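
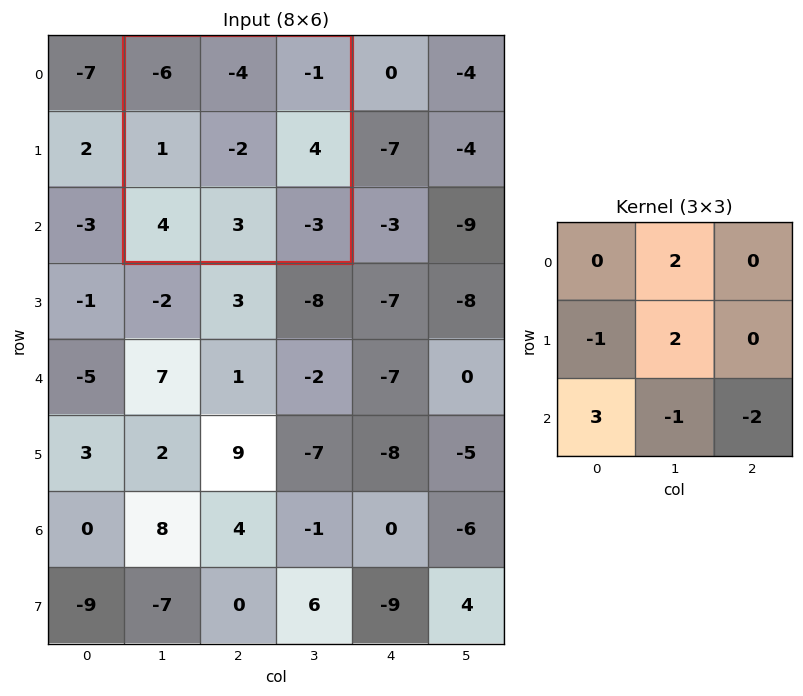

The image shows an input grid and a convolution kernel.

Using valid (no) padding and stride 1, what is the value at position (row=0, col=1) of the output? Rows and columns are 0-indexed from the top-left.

2

The receptive field on the input at this output position is [-6 -4 -1 / 1 -2 4 / 4 3 -3]. Elementwise product with the kernel and sum: -4·2 + 1·-1 + -2·2 + 4·3 + 3·-1 + -3·-2.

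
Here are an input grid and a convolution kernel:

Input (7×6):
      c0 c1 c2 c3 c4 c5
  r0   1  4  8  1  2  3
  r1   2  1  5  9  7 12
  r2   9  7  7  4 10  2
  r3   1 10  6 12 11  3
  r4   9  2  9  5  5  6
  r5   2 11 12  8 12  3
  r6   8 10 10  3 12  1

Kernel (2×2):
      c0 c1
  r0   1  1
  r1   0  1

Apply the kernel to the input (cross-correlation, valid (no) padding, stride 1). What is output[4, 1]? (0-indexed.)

The receptive field on the input at this output position is [2 9 / 11 12]. Elementwise product with the kernel and sum: 2·1 + 9·1 + 12·1.

23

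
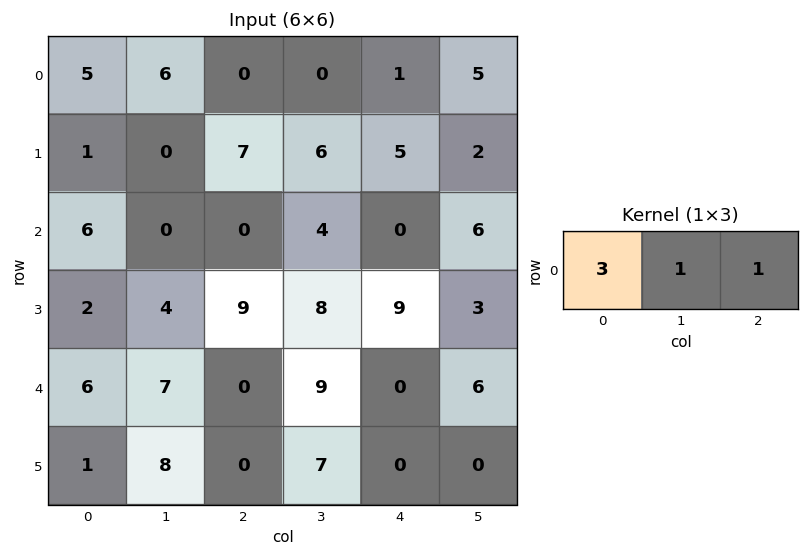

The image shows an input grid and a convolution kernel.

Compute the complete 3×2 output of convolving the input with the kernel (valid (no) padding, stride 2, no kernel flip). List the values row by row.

21 1
18 4
25 9

Output[0,0]: The receptive field on the input at this output position is [5 6 0]. Elementwise product with the kernel and sum: 5·3 + 6·1 + 0·1.
Output[0,1]: The receptive field on the input at this output position is [0 0 1]. Elementwise product with the kernel and sum: 0·3 + 0·1 + 1·1.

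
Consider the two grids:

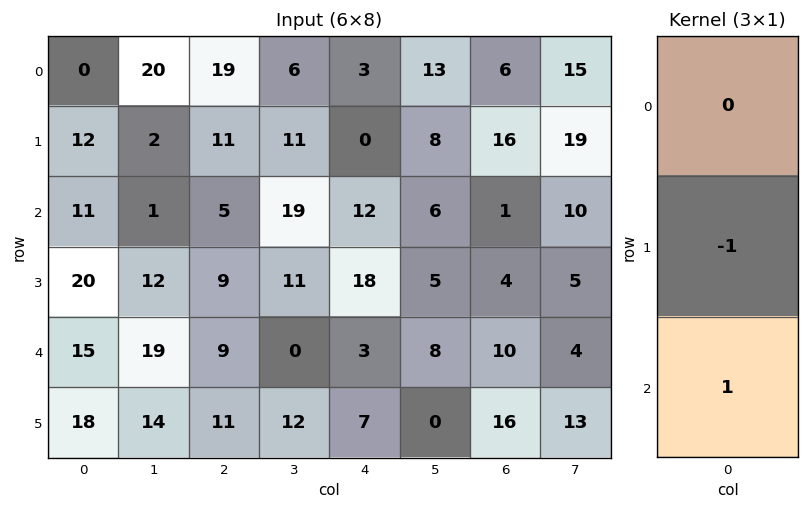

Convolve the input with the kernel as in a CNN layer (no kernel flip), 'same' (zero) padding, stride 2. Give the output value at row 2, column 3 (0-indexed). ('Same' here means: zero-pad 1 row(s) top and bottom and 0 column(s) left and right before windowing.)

6

The receptive field on the zero-padded input at this output position is [4 / 10 / 16]. Elementwise product with the kernel and sum: 10·-1 + 16·1.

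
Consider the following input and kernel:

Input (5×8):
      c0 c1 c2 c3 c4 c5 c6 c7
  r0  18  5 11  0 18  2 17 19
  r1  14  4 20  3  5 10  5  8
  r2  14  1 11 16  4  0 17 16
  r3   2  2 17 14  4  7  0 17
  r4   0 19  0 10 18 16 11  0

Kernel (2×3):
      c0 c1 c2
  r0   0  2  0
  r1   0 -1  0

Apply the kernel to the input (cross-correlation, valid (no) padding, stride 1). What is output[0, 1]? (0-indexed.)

The receptive field on the input at this output position is [5 11 0 / 4 20 3]. Elementwise product with the kernel and sum: 11·2 + 20·-1.

2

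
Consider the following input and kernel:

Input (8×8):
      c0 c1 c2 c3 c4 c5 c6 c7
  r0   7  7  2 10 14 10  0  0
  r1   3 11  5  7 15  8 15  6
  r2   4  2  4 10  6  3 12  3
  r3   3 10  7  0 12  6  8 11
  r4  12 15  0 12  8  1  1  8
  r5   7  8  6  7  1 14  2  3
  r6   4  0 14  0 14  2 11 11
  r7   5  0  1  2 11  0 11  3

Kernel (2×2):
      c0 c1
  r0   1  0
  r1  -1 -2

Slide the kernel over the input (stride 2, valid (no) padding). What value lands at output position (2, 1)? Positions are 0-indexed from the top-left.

The receptive field on the input at this output position is [0 12 / 6 7]. Elementwise product with the kernel and sum: 0·1 + 6·-1 + 7·-2.

-20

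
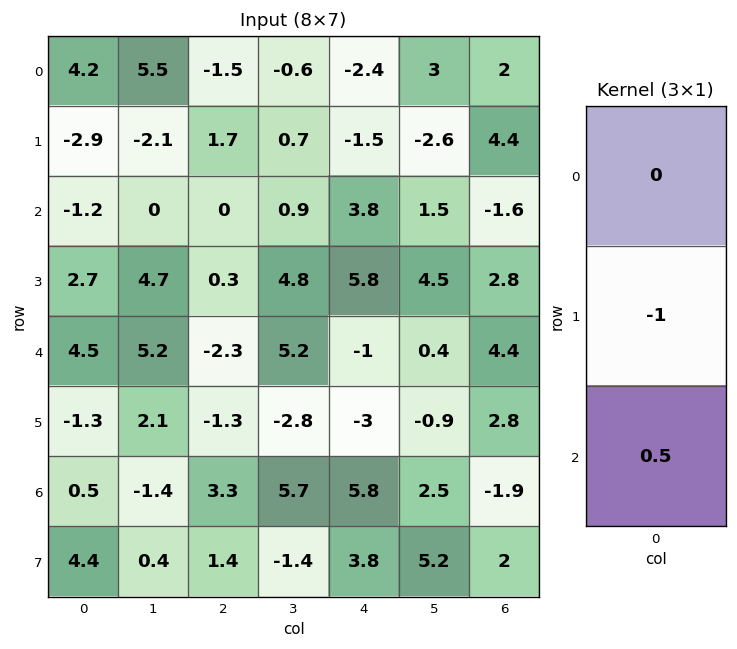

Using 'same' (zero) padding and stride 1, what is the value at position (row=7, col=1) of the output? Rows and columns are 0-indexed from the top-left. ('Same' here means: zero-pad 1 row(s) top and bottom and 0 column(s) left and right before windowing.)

-0.4

The receptive field on the zero-padded input at this output position is [-1.4 / 0.4 / 0]. Elementwise product with the kernel and sum: 0.4·-1 + 0·0.5.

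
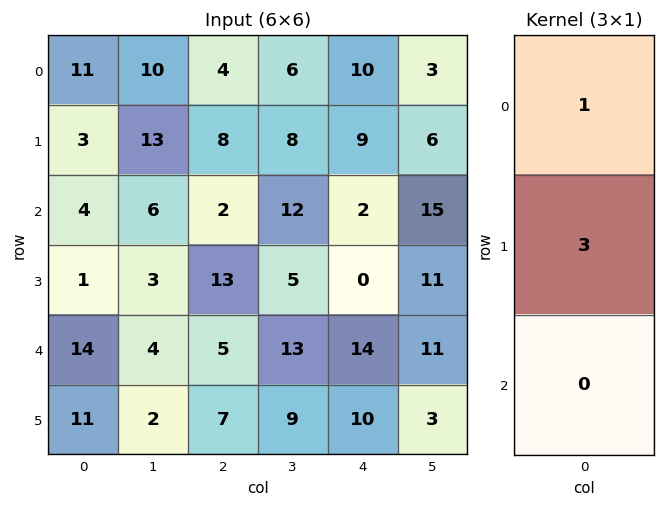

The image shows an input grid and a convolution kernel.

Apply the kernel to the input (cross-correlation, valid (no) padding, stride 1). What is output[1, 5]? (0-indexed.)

51

The receptive field on the input at this output position is [6 / 15 / 11]. Elementwise product with the kernel and sum: 6·1 + 15·3.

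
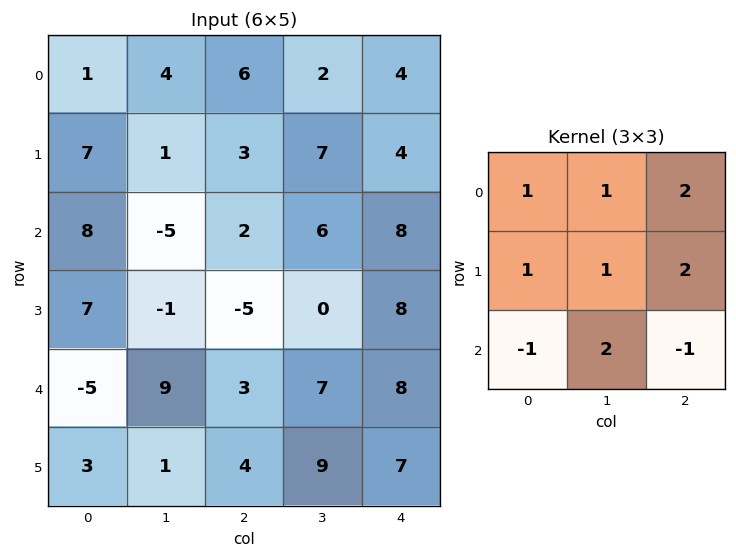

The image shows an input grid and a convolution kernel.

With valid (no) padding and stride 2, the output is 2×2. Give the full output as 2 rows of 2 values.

11 36
23 38

Output[0,0]: The receptive field on the input at this output position is [1 4 6 / 7 1 3 / 8 -5 2]. Elementwise product with the kernel and sum: 1·1 + 4·1 + 6·2 + 7·1 + 1·1 + 3·2 + 8·-1 + -5·2 + 2·-1.
Output[0,1]: The receptive field on the input at this output position is [6 2 4 / 3 7 4 / 2 6 8]. Elementwise product with the kernel and sum: 6·1 + 2·1 + 4·2 + 3·1 + 7·1 + 4·2 + 2·-1 + 6·2 + 8·-1.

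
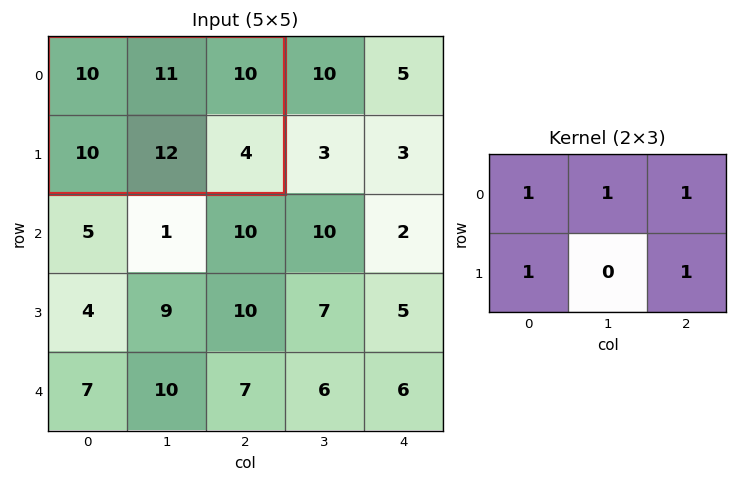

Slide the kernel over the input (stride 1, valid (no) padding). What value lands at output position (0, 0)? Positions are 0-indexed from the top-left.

45

The receptive field on the input at this output position is [10 11 10 / 10 12 4]. Elementwise product with the kernel and sum: 10·1 + 11·1 + 10·1 + 10·1 + 4·1.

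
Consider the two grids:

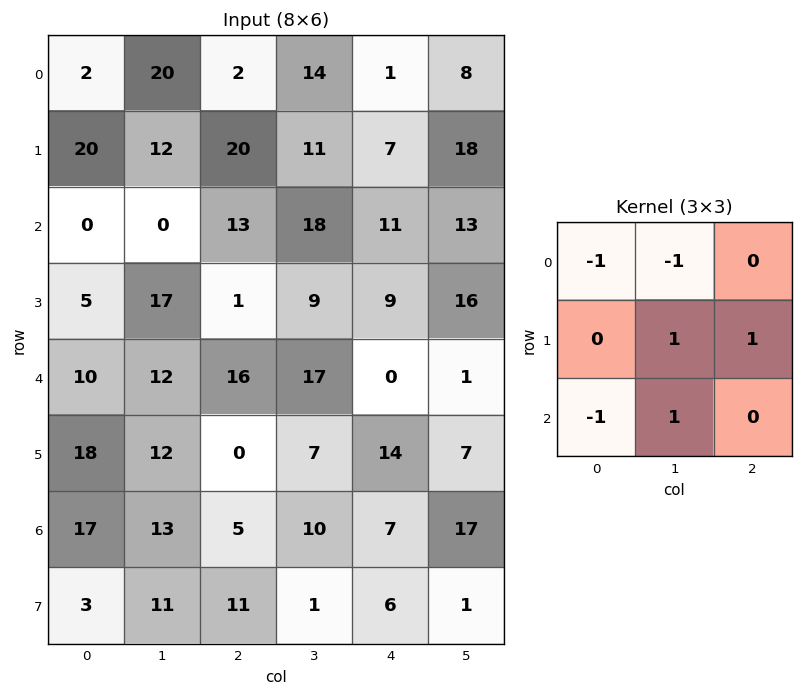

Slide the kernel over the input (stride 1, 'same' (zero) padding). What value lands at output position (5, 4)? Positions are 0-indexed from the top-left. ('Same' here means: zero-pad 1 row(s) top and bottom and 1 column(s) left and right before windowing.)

1

The receptive field on the zero-padded input at this output position is [17 0 1 / 7 14 7 / 10 7 17]. Elementwise product with the kernel and sum: 17·-1 + 0·-1 + 14·1 + 7·1 + 10·-1 + 7·1.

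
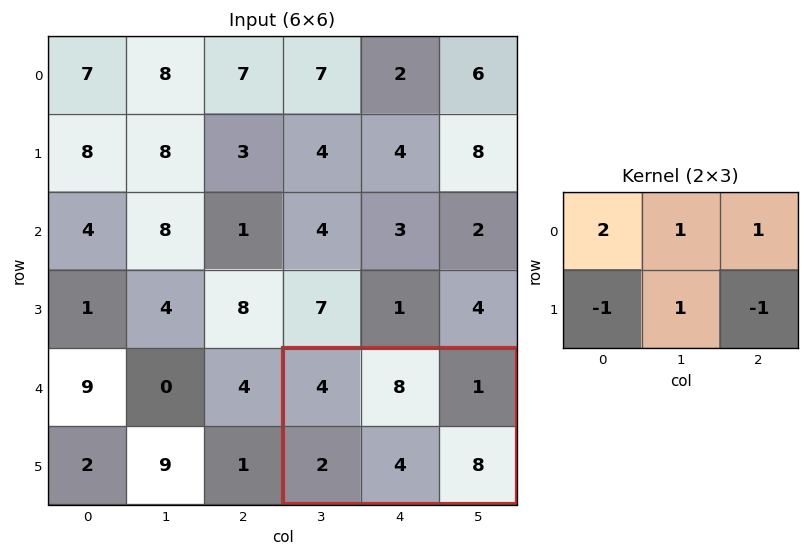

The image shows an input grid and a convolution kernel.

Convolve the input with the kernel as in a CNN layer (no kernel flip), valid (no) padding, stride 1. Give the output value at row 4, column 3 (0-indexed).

11

The receptive field on the input at this output position is [4 8 1 / 2 4 8]. Elementwise product with the kernel and sum: 4·2 + 8·1 + 1·1 + 2·-1 + 4·1 + 8·-1.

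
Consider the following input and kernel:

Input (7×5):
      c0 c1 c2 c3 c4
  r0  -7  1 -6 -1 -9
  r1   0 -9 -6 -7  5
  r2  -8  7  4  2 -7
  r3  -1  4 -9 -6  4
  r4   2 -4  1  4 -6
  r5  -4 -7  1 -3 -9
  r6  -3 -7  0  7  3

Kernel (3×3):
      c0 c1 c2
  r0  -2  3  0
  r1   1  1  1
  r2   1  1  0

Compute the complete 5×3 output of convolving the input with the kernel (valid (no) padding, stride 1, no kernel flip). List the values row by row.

Output[0,0]: The receptive field on the input at this output position is [-7 1 -6 / 0 -9 -6 / -8 7 4]. Elementwise product with the kernel and sum: -7·-2 + 1·3 + 0·1 + -9·1 + -6·1 + -8·1 + 7·1.
Output[0,1]: The receptive field on the input at this output position is [1 -6 -1 / -9 -6 -7 / 7 4 2]. Elementwise product with the kernel and sum: 1·-2 + -6·3 + -9·1 + -6·1 + -7·1 + 7·1 + 4·1.

1 -31 7
-21 8 -25
29 -16 -8
2 -40 -3
-36 -5 6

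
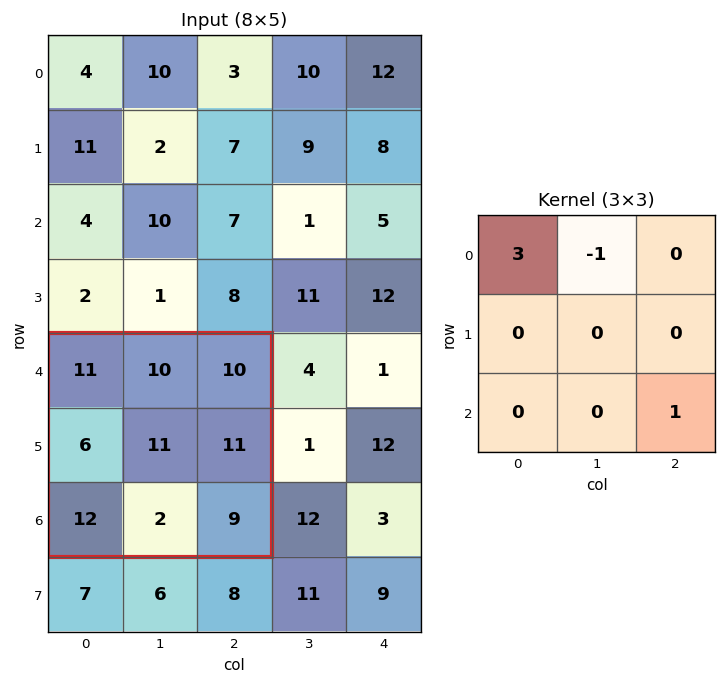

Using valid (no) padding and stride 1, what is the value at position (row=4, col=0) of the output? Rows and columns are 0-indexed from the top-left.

The receptive field on the input at this output position is [11 10 10 / 6 11 11 / 12 2 9]. Elementwise product with the kernel and sum: 11·3 + 10·-1 + 9·1.

32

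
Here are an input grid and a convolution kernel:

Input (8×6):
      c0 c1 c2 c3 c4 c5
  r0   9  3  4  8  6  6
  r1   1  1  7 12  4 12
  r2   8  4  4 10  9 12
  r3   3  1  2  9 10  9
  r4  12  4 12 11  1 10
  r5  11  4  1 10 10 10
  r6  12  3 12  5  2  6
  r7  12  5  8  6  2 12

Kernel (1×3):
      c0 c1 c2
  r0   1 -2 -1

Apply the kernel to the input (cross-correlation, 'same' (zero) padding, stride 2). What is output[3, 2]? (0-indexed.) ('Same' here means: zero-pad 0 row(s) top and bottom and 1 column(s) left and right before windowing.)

-5

The receptive field on the zero-padded input at this output position is [5 2 6]. Elementwise product with the kernel and sum: 5·1 + 2·-2 + 6·-1.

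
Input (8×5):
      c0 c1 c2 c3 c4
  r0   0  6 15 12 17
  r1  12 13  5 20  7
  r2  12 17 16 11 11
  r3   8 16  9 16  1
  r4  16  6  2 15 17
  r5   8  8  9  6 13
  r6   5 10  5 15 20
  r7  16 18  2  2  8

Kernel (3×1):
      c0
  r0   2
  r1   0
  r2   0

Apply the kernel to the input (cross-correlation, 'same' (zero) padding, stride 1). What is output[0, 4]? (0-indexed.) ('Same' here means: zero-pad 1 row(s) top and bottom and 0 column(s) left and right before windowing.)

The receptive field on the zero-padded input at this output position is [0 / 17 / 7]. Elementwise product with the kernel and sum: 0·2.

0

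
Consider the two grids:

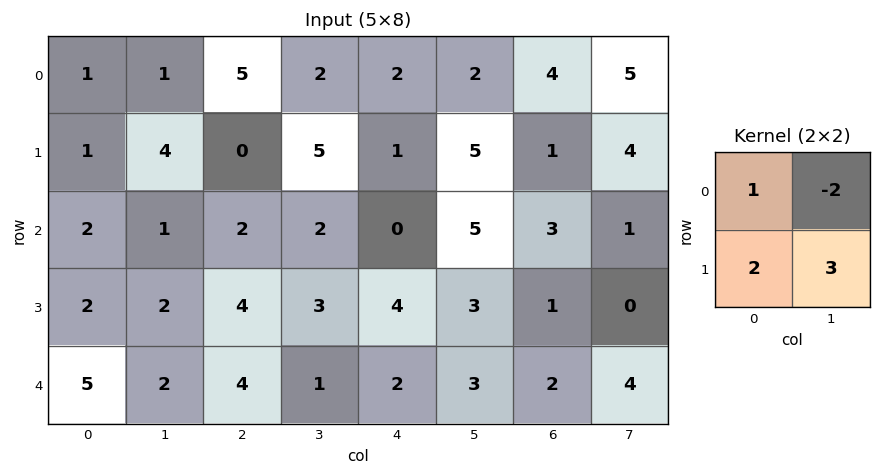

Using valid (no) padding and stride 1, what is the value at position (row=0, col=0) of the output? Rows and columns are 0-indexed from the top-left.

13

The receptive field on the input at this output position is [1 1 / 1 4]. Elementwise product with the kernel and sum: 1·1 + 1·-2 + 1·2 + 4·3.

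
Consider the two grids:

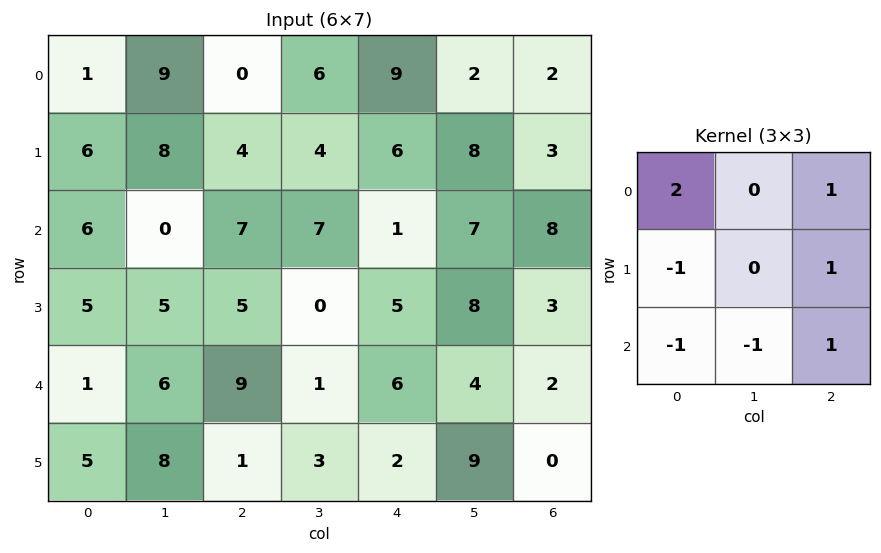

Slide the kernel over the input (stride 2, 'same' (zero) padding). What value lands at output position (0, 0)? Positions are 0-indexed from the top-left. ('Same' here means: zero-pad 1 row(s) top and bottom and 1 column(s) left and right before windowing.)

The receptive field on the zero-padded input at this output position is [0 0 0 / 0 1 9 / 0 6 8]. Elementwise product with the kernel and sum: 0·2 + 0·1 + 0·-1 + 9·1 + 0·-1 + 6·-1 + 8·1.

11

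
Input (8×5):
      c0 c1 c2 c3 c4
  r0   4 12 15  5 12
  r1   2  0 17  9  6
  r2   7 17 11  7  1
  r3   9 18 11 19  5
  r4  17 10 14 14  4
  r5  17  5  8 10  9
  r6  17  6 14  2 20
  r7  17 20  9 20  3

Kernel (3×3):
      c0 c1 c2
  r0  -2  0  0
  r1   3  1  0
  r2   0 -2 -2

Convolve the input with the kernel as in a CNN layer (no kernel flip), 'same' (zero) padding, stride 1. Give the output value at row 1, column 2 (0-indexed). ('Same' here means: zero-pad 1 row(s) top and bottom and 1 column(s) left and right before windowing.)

-43

The receptive field on the zero-padded input at this output position is [12 15 5 / 0 17 9 / 17 11 7]. Elementwise product with the kernel and sum: 12·-2 + 0·3 + 17·1 + 11·-2 + 7·-2.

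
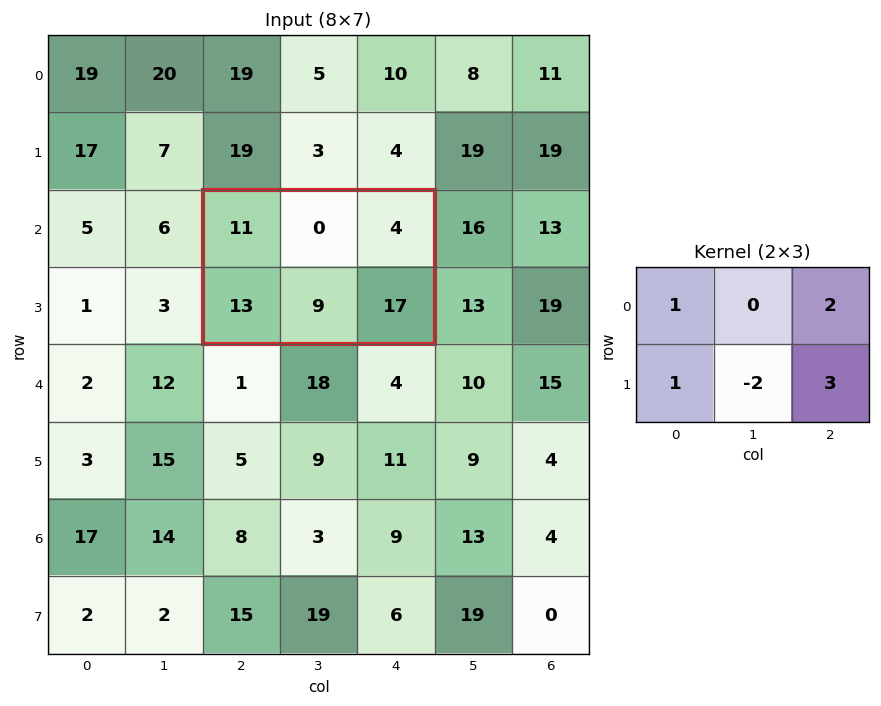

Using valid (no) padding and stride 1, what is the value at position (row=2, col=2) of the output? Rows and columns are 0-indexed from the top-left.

The receptive field on the input at this output position is [11 0 4 / 13 9 17]. Elementwise product with the kernel and sum: 11·1 + 4·2 + 13·1 + 9·-2 + 17·3.

65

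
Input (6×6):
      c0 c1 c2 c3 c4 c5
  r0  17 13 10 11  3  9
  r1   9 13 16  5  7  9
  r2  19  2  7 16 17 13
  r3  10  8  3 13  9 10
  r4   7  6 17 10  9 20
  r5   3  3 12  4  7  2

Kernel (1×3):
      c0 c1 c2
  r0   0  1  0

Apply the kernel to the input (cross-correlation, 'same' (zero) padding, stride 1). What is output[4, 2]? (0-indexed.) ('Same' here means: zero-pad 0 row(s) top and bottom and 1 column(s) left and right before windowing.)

17

The receptive field on the zero-padded input at this output position is [6 17 10]. Elementwise product with the kernel and sum: 17·1.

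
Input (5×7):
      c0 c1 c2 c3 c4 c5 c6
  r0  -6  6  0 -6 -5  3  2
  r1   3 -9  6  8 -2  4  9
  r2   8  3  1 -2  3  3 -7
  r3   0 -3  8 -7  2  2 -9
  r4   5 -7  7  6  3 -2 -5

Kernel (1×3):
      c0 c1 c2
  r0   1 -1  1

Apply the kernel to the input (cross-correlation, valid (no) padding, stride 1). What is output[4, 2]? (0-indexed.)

The receptive field on the input at this output position is [7 6 3]. Elementwise product with the kernel and sum: 7·1 + 6·-1 + 3·1.

4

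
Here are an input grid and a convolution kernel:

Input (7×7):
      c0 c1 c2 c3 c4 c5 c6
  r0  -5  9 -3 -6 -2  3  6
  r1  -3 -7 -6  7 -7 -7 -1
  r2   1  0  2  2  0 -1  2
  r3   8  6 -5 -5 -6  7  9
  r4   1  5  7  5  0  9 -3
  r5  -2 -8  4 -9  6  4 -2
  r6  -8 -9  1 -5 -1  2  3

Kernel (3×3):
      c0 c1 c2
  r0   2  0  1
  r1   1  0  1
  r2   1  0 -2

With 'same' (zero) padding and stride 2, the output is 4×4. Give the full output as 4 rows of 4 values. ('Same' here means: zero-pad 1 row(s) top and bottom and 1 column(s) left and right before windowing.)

23 -18 18 -4
-19 11 -11 -8
27 27 -6 27
-17 -39 -17 10

Output[0,0]: The receptive field on the zero-padded input at this output position is [0 0 0 / 0 -5 9 / 0 -3 -7]. Elementwise product with the kernel and sum: 0·2 + 0·1 + 0·1 + 9·1 + 0·1 + -7·-2.
Output[0,1]: The receptive field on the zero-padded input at this output position is [0 0 0 / 9 -3 -6 / -7 -6 7]. Elementwise product with the kernel and sum: 0·2 + 0·1 + 9·1 + -6·1 + -7·1 + 7·-2.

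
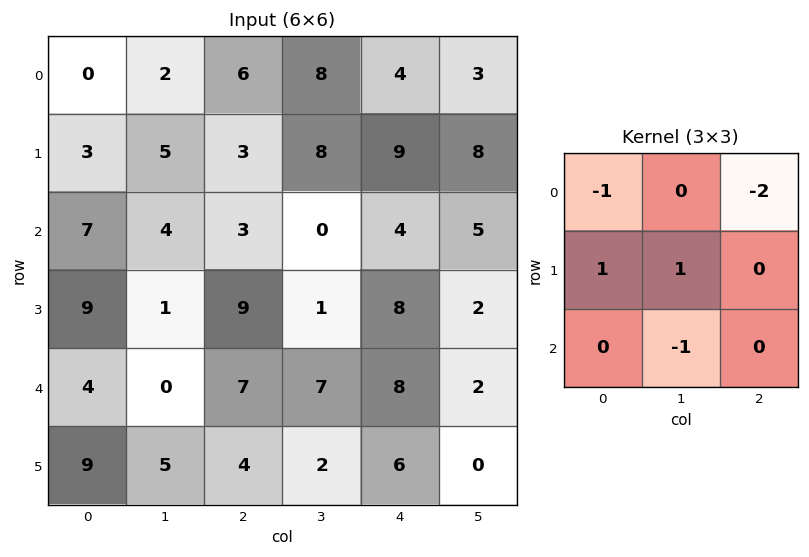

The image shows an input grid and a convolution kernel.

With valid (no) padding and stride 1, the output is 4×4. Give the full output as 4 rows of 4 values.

-8 -13 -3 -1
1 -23 -19 -28
-3 -1 -8 -9
-28 0 -13 4

Output[0,0]: The receptive field on the input at this output position is [0 2 6 / 3 5 3 / 7 4 3]. Elementwise product with the kernel and sum: 0·-1 + 6·-2 + 3·1 + 5·1 + 4·-1.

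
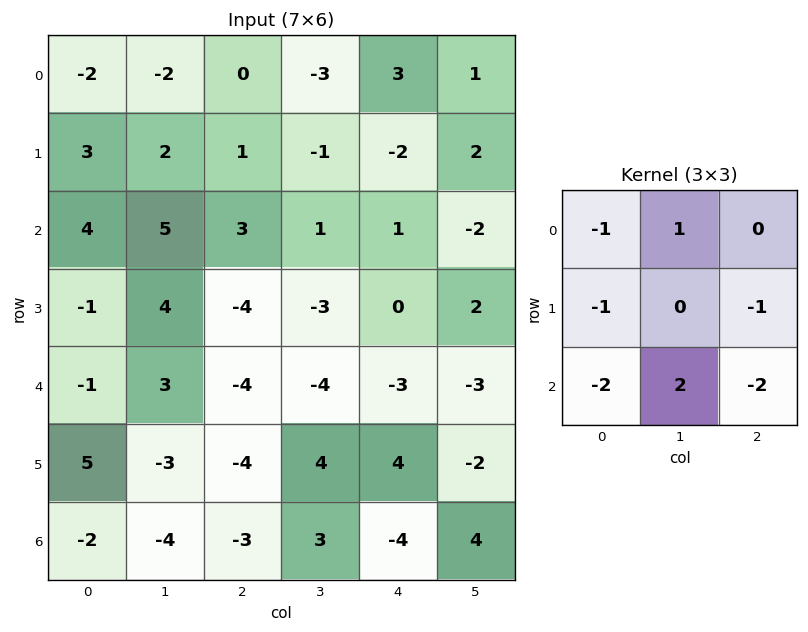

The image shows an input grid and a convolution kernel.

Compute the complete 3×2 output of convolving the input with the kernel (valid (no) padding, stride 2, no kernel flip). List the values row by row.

Output[0,0]: The receptive field on the input at this output position is [-2 -2 0 / 3 2 1 / 4 5 3]. Elementwise product with the kernel and sum: -2·-1 + -2·1 + 3·-1 + 1·-1 + 4·-2 + 5·2 + 3·-2.
Output[0,1]: The receptive field on the input at this output position is [0 -3 3 / 1 -1 -2 / 3 1 1]. Elementwise product with the kernel and sum: 0·-1 + -3·1 + 1·-1 + -2·-1 + 3·-2 + 1·2 + 1·-2.

-8 -8
22 8
5 20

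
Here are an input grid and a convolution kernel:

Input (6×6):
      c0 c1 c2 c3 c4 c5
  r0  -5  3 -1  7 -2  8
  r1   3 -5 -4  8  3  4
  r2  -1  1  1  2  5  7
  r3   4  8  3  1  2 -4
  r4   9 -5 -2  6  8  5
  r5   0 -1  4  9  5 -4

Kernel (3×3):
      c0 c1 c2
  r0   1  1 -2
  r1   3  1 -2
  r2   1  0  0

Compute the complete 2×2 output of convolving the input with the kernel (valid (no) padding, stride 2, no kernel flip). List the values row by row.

11 1
21 -3

Output[0,0]: The receptive field on the input at this output position is [-5 3 -1 / 3 -5 -4 / -1 1 1]. Elementwise product with the kernel and sum: -5·1 + 3·1 + -1·-2 + 3·3 + -5·1 + -4·-2 + -1·1.
Output[0,1]: The receptive field on the input at this output position is [-1 7 -2 / -4 8 3 / 1 2 5]. Elementwise product with the kernel and sum: -1·1 + 7·1 + -2·-2 + -4·3 + 8·1 + 3·-2 + 1·1.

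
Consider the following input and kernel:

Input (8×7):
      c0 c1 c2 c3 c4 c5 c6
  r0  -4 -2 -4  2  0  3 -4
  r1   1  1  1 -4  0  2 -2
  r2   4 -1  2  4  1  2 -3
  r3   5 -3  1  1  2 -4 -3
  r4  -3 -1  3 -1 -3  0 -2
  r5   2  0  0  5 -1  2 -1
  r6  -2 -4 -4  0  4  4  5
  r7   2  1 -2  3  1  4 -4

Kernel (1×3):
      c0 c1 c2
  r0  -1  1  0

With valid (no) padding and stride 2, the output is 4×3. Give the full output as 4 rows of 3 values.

2 6 3
-5 2 1
2 -4 3
-2 4 0

Output[0,0]: The receptive field on the input at this output position is [-4 -2 -4]. Elementwise product with the kernel and sum: -4·-1 + -2·1.
Output[0,1]: The receptive field on the input at this output position is [-4 2 0]. Elementwise product with the kernel and sum: -4·-1 + 2·1.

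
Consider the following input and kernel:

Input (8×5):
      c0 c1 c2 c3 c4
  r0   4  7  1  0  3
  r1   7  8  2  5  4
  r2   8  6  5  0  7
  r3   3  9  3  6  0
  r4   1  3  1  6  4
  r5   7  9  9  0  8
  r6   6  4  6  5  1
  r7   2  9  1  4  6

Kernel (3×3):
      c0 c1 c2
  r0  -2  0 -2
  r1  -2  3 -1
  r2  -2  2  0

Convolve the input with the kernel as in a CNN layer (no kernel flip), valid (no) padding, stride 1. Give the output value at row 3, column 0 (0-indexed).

The receptive field on the input at this output position is [3 9 3 / 1 3 1 / 7 9 9]. Elementwise product with the kernel and sum: 3·-2 + 3·-2 + 1·-2 + 3·3 + 1·-1 + 7·-2 + 9·2.

-2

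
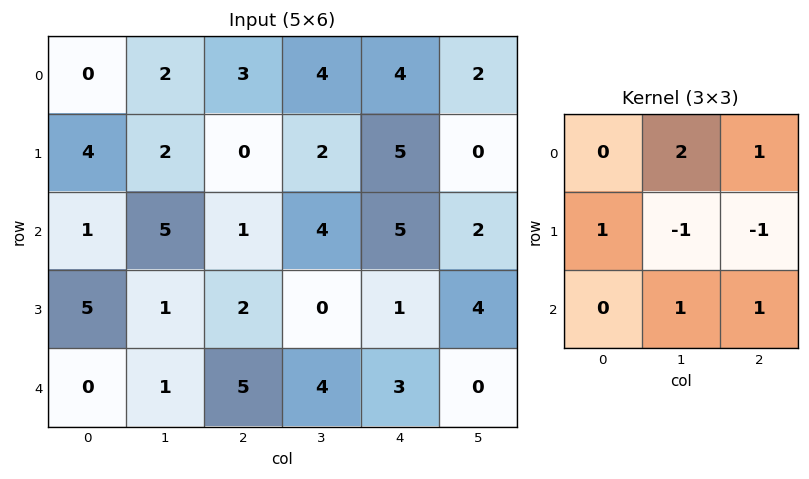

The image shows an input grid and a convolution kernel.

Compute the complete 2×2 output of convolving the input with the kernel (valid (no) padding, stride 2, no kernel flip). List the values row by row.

Output[0,0]: The receptive field on the input at this output position is [0 2 3 / 4 2 0 / 1 5 1]. Elementwise product with the kernel and sum: 2·2 + 3·1 + 4·1 + 2·-1 + 0·-1 + 5·1 + 1·1.

15 14
19 21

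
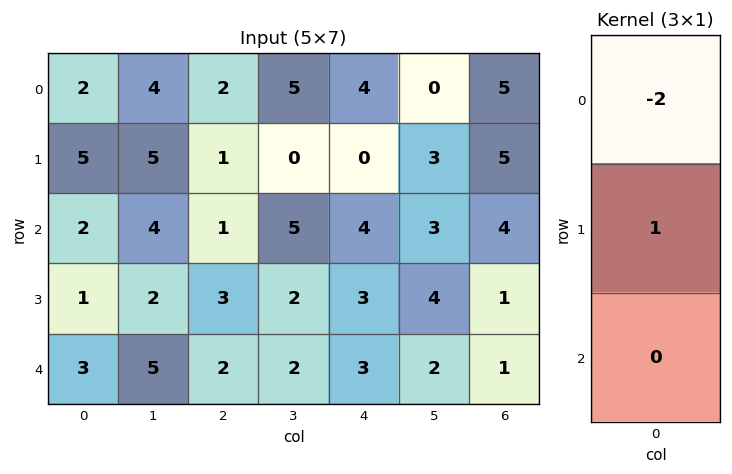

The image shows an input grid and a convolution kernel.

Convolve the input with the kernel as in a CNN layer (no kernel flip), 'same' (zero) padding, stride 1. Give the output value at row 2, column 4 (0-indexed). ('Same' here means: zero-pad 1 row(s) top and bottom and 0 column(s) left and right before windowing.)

4

The receptive field on the zero-padded input at this output position is [0 / 4 / 3]. Elementwise product with the kernel and sum: 0·-2 + 4·1.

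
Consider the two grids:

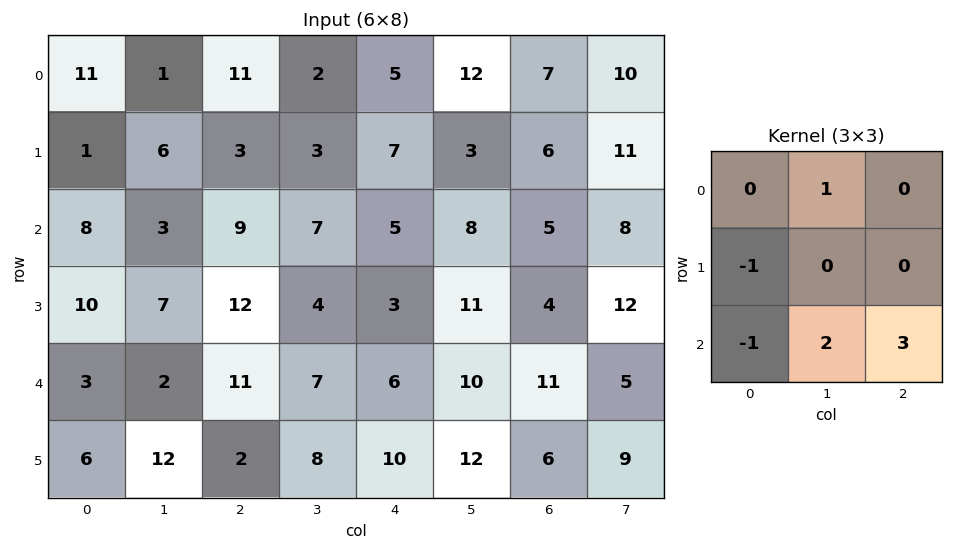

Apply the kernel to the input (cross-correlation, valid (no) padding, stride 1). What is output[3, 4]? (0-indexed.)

37

The receptive field on the input at this output position is [3 11 4 / 6 10 11 / 10 12 6]. Elementwise product with the kernel and sum: 11·1 + 6·-1 + 10·-1 + 12·2 + 6·3.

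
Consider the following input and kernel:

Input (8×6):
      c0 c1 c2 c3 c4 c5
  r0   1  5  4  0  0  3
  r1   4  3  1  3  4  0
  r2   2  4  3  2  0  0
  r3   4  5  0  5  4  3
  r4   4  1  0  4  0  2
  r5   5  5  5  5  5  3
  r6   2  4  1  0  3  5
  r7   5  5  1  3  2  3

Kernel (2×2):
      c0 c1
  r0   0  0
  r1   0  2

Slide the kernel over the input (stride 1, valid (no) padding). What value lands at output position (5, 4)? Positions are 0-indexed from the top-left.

10

The receptive field on the input at this output position is [5 3 / 3 5]. Elementwise product with the kernel and sum: 5·2.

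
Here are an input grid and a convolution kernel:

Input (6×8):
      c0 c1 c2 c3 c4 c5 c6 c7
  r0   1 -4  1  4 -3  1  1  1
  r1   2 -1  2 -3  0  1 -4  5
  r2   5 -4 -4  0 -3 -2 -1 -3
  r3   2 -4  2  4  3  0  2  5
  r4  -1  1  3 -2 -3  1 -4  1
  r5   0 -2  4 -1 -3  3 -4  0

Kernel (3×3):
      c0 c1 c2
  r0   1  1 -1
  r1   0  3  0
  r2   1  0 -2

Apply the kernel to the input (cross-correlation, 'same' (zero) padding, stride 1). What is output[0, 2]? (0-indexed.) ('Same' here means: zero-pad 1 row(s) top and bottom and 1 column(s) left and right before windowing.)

The receptive field on the zero-padded input at this output position is [0 0 0 / -4 1 4 / -1 2 -3]. Elementwise product with the kernel and sum: 0·1 + 0·1 + 0·-1 + 1·3 + -1·1 + -3·-2.

8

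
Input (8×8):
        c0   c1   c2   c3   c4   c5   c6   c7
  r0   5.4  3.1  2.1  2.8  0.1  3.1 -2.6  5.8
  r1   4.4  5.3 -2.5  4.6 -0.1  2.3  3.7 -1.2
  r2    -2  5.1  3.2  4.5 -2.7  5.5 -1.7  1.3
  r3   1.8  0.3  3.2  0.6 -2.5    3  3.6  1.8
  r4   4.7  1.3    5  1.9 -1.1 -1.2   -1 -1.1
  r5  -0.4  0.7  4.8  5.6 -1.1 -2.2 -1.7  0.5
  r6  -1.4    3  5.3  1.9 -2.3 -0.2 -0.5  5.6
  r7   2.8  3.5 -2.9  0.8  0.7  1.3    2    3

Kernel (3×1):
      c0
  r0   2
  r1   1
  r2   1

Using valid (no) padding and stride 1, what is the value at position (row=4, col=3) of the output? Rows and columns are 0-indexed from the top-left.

The receptive field on the input at this output position is [1.9 / 5.6 / 1.9]. Elementwise product with the kernel and sum: 1.9·2 + 5.6·1 + 1.9·1.

11.3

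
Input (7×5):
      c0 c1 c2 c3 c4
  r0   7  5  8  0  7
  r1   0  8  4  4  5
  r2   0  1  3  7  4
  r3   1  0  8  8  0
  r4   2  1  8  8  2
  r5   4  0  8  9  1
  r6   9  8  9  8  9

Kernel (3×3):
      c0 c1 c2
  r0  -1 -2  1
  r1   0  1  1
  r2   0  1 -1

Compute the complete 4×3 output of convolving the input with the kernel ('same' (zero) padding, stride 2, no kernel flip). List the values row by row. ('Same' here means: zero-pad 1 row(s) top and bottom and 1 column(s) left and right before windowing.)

4 8 12
10 -2 -10
5 7 -5
9 10 -2

Output[0,0]: The receptive field on the zero-padded input at this output position is [0 0 0 / 0 7 5 / 0 0 8]. Elementwise product with the kernel and sum: 0·-1 + 0·-2 + 0·1 + 7·1 + 5·1 + 0·1 + 8·-1.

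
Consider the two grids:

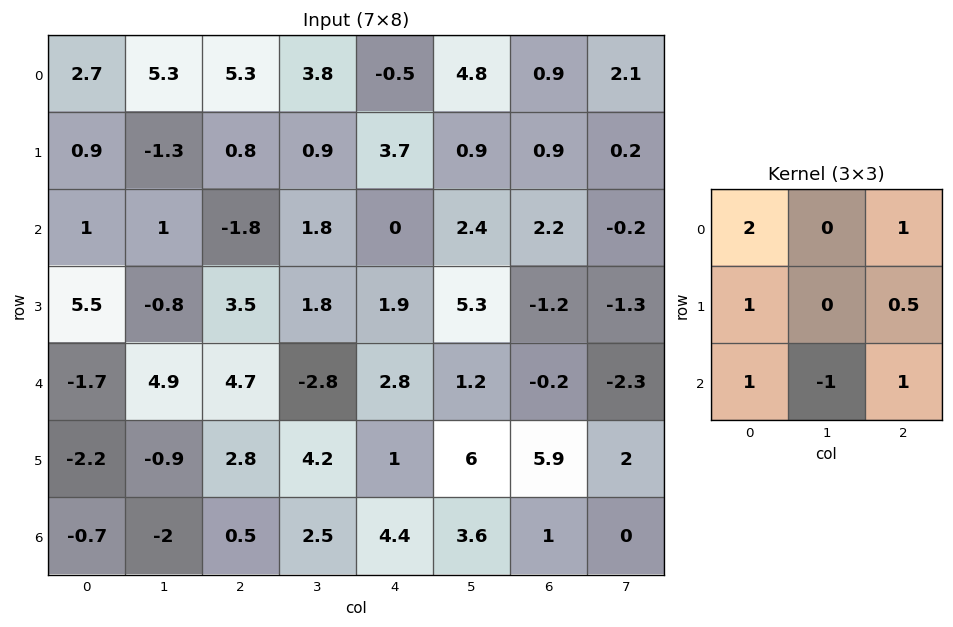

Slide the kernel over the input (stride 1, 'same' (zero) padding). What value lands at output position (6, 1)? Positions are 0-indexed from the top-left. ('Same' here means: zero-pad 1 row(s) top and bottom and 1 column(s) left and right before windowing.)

The receptive field on the zero-padded input at this output position is [-2.2 -0.9 2.8 / -0.7 -2 0.5 / 0 0 0]. Elementwise product with the kernel and sum: -2.2·2 + 2.8·1 + -0.7·1 + 0.5·0.5 + 0·1 + 0·-1 + 0·1.

-2.05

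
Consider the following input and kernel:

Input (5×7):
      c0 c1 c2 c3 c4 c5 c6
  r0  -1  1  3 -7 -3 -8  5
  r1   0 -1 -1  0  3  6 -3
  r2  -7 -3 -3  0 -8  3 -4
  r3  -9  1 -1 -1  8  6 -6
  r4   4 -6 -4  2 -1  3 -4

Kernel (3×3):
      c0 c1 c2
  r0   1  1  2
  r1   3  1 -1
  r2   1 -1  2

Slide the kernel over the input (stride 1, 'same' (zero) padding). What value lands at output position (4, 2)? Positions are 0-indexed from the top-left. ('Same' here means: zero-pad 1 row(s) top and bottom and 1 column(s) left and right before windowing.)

The receptive field on the zero-padded input at this output position is [1 -1 -1 / -6 -4 2 / 0 0 0]. Elementwise product with the kernel and sum: 1·1 + -1·1 + -1·2 + -6·3 + -4·1 + 2·-1 + 0·1 + 0·-1 + 0·2.

-26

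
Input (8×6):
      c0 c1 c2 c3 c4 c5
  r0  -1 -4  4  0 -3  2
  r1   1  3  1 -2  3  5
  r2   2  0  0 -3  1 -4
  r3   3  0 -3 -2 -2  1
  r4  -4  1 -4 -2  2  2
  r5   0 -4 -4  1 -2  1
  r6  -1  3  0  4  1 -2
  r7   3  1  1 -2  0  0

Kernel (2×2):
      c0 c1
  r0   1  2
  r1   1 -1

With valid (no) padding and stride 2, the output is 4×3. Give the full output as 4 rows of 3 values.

Output[0,0]: The receptive field on the input at this output position is [-1 -4 / 1 3]. Elementwise product with the kernel and sum: -1·1 + -4·2 + 1·1 + 3·-1.
Output[0,1]: The receptive field on the input at this output position is [4 0 / 1 -2]. Elementwise product with the kernel and sum: 4·1 + 0·2 + 1·1 + -2·-1.

-11 7 -1
5 -7 -10
2 -13 3
7 11 -3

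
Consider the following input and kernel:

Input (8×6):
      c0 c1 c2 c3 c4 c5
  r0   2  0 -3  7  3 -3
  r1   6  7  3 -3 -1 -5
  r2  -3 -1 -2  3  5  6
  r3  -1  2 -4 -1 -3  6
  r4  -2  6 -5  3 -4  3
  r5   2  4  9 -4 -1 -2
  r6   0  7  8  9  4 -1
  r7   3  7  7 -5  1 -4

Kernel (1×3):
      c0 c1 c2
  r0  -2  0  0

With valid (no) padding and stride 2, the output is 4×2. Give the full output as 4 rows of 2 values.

-4 6
6 4
4 10
0 -16

Output[0,0]: The receptive field on the input at this output position is [2 0 -3]. Elementwise product with the kernel and sum: 2·-2.
Output[0,1]: The receptive field on the input at this output position is [-3 7 3]. Elementwise product with the kernel and sum: -3·-2.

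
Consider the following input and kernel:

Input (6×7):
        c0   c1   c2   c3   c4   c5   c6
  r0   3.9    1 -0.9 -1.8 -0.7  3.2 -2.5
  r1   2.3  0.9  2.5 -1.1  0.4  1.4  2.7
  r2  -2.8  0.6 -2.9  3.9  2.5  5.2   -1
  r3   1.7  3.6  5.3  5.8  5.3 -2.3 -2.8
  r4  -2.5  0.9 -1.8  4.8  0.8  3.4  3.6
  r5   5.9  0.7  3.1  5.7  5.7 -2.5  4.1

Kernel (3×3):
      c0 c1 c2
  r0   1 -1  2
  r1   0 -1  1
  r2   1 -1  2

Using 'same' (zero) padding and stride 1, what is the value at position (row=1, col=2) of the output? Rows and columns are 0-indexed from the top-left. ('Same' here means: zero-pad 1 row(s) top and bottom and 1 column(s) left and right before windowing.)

The receptive field on the zero-padded input at this output position is [1 -0.9 -1.8 / 0.9 2.5 -1.1 / 0.6 -2.9 3.9]. Elementwise product with the kernel and sum: 1·1 + -0.9·-1 + -1.8·2 + 2.5·-1 + -1.1·1 + 0.6·1 + -2.9·-1 + 3.9·2.

6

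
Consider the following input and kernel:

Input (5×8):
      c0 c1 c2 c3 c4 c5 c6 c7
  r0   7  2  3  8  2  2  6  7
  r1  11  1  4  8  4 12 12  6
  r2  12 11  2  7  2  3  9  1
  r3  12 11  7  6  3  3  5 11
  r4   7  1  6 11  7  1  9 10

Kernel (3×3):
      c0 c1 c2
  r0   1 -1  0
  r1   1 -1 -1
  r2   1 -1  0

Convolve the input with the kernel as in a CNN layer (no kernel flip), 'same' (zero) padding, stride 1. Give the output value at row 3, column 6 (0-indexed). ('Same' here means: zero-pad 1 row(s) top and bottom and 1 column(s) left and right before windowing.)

The receptive field on the zero-padded input at this output position is [3 9 1 / 3 5 11 / 1 9 10]. Elementwise product with the kernel and sum: 3·1 + 9·-1 + 3·1 + 5·-1 + 11·-1 + 1·1 + 9·-1.

-27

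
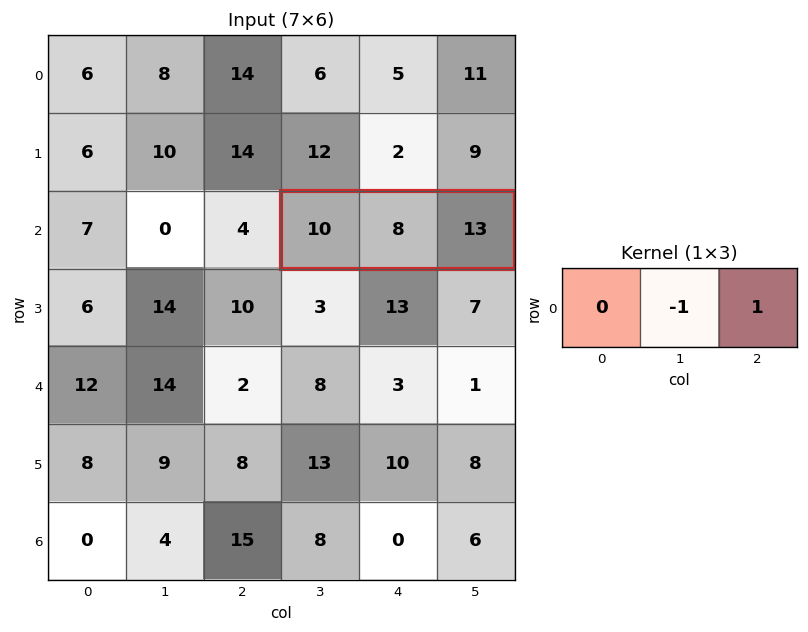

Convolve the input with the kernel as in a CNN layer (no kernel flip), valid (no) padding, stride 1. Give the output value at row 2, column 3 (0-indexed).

5

The receptive field on the input at this output position is [10 8 13]. Elementwise product with the kernel and sum: 8·-1 + 13·1.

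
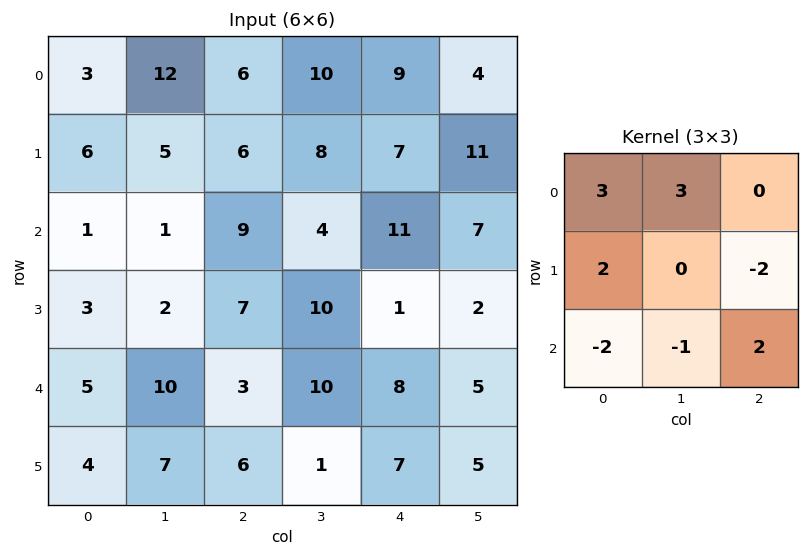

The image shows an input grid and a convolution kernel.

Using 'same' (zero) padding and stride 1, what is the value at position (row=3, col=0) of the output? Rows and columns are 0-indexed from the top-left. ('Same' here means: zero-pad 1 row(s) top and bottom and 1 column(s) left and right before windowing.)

14

The receptive field on the zero-padded input at this output position is [0 1 1 / 0 3 2 / 0 5 10]. Elementwise product with the kernel and sum: 0·3 + 1·3 + 0·2 + 2·-2 + 0·-2 + 5·-1 + 10·2.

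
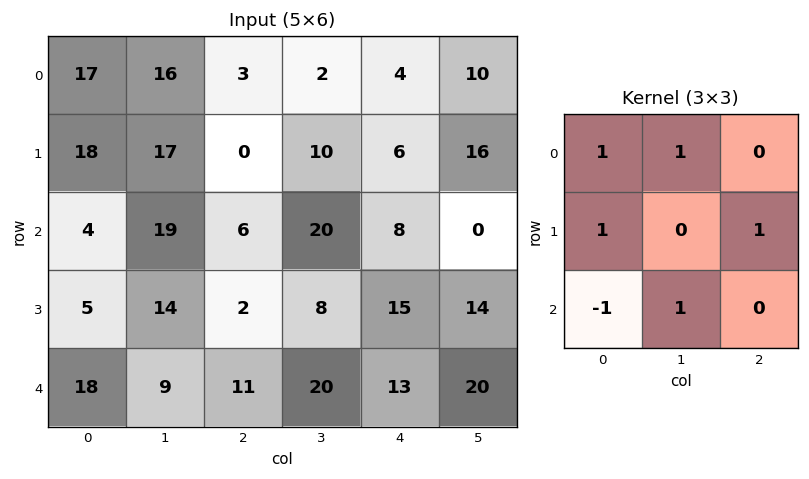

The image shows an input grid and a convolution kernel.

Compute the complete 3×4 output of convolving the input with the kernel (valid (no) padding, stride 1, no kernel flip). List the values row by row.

66 33 25 20
54 44 30 43
21 49 52 43

Output[0,0]: The receptive field on the input at this output position is [17 16 3 / 18 17 0 / 4 19 6]. Elementwise product with the kernel and sum: 17·1 + 16·1 + 18·1 + 0·1 + 4·-1 + 19·1.
Output[0,1]: The receptive field on the input at this output position is [16 3 2 / 17 0 10 / 19 6 20]. Elementwise product with the kernel and sum: 16·1 + 3·1 + 17·1 + 10·1 + 19·-1 + 6·1.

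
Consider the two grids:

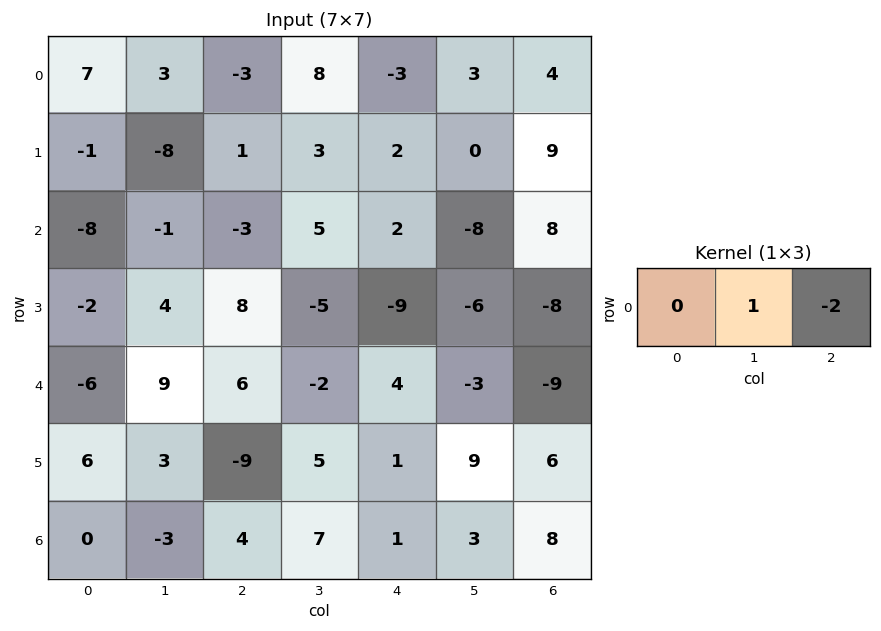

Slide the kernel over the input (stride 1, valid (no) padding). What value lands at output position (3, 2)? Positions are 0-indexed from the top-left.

The receptive field on the input at this output position is [8 -5 -9]. Elementwise product with the kernel and sum: -5·1 + -9·-2.

13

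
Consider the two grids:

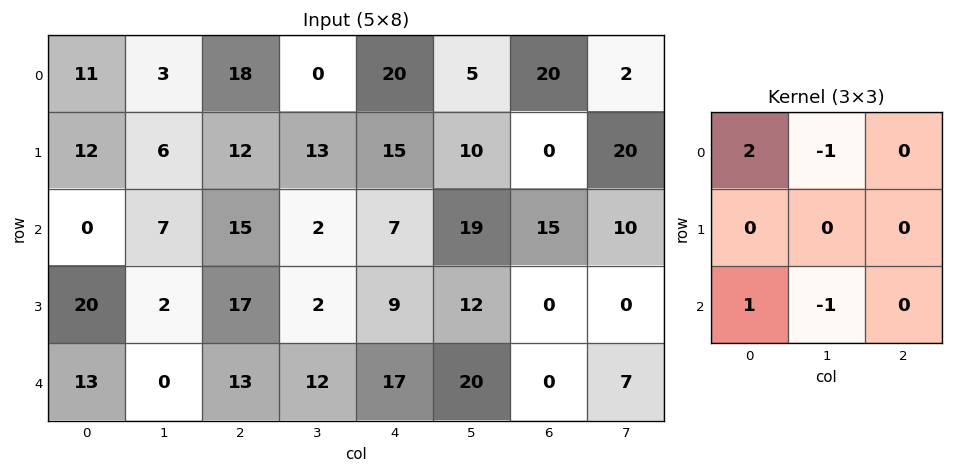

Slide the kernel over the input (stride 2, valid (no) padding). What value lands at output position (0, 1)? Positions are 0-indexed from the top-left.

49

The receptive field on the input at this output position is [18 0 20 / 12 13 15 / 15 2 7]. Elementwise product with the kernel and sum: 18·2 + 0·-1 + 15·1 + 2·-1.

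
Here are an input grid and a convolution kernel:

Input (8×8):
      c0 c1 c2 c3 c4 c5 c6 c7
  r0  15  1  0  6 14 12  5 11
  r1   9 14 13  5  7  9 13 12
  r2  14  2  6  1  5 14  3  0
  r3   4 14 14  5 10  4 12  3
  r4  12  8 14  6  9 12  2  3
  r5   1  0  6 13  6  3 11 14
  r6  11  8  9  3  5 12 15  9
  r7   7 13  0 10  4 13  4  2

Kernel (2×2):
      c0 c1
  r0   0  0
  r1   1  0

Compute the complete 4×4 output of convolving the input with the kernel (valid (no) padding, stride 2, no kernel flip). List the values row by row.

Output[0,0]: The receptive field on the input at this output position is [15 1 / 9 14]. Elementwise product with the kernel and sum: 9·1.
Output[0,1]: The receptive field on the input at this output position is [0 6 / 13 5]. Elementwise product with the kernel and sum: 13·1.

9 13 7 13
4 14 10 12
1 6 6 11
7 0 4 4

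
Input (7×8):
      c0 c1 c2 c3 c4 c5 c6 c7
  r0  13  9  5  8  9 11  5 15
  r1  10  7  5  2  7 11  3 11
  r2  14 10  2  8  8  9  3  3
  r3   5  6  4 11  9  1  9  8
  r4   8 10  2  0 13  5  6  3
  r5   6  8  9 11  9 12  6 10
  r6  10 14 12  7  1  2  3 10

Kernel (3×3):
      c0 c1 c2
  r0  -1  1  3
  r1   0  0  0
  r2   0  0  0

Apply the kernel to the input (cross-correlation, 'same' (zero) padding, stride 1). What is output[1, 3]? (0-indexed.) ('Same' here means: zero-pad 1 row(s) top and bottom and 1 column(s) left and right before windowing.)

30

The receptive field on the zero-padded input at this output position is [5 8 9 / 5 2 7 / 2 8 8]. Elementwise product with the kernel and sum: 5·-1 + 8·1 + 9·3.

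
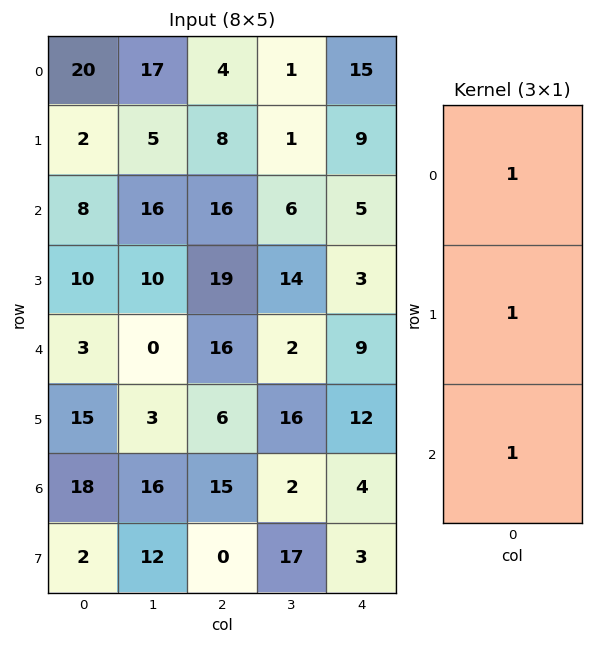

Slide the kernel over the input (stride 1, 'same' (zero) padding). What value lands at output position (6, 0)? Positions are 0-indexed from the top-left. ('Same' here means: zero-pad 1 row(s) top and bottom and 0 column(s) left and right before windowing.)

The receptive field on the zero-padded input at this output position is [15 / 18 / 2]. Elementwise product with the kernel and sum: 15·1 + 18·1 + 2·1.

35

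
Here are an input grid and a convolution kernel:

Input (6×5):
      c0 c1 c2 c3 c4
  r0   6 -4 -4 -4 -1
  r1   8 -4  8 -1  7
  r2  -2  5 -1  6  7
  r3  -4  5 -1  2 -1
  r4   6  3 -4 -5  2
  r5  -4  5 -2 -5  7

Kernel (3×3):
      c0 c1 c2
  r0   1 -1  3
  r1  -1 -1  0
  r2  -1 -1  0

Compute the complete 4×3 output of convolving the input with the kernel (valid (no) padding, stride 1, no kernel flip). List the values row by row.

-9 -20 -15
32 -23 24
-20 21 22
-22 10 10

Output[0,0]: The receptive field on the input at this output position is [6 -4 -4 / 8 -4 8 / -2 5 -1]. Elementwise product with the kernel and sum: 6·1 + -4·-1 + -4·3 + 8·-1 + -4·-1 + -2·-1 + 5·-1.
Output[0,1]: The receptive field on the input at this output position is [-4 -4 -4 / -4 8 -1 / 5 -1 6]. Elementwise product with the kernel and sum: -4·1 + -4·-1 + -4·3 + -4·-1 + 8·-1 + 5·-1 + -1·-1.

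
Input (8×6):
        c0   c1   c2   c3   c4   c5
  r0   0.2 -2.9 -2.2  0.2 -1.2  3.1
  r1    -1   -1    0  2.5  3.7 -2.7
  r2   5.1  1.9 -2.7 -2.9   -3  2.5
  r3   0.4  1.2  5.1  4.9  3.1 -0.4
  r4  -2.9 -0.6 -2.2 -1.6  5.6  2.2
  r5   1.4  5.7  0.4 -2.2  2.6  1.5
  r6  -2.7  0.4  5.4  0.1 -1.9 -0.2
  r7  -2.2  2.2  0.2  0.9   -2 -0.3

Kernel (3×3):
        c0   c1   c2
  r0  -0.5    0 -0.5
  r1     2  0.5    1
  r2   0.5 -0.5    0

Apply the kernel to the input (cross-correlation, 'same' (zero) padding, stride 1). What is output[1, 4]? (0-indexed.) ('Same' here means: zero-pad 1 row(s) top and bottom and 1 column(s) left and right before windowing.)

The receptive field on the zero-padded input at this output position is [0.2 -1.2 3.1 / 2.5 3.7 -2.7 / -2.9 -3 2.5]. Elementwise product with the kernel and sum: 0.2·-0.5 + 3.1·-0.5 + 2.5·2 + 3.7·0.5 + -2.7·1 + -2.9·0.5 + -3·-0.5.

2.55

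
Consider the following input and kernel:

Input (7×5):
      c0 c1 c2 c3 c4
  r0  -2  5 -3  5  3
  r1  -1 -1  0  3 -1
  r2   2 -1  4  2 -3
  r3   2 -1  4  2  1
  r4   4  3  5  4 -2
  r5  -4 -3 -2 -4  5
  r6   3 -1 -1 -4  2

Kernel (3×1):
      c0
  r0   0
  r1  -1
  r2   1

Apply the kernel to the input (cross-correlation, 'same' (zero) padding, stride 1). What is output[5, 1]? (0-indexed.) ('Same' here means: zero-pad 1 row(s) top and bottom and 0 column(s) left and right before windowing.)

The receptive field on the zero-padded input at this output position is [3 / -3 / -1]. Elementwise product with the kernel and sum: -3·-1 + -1·1.

2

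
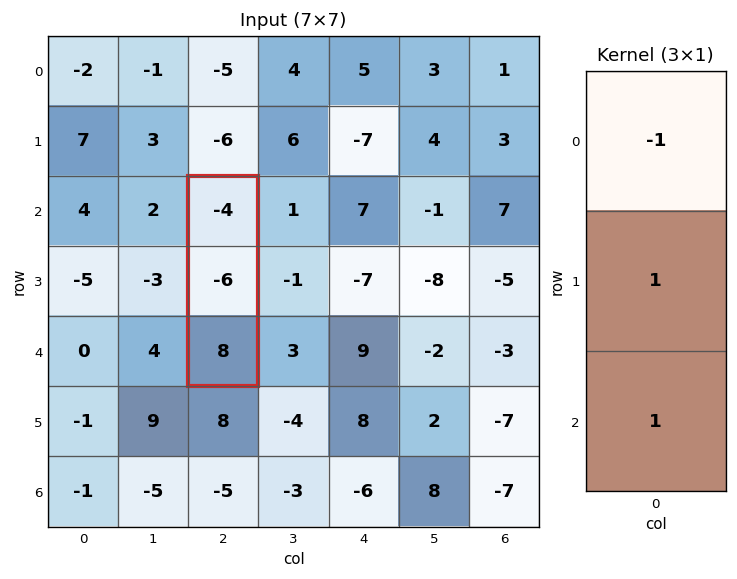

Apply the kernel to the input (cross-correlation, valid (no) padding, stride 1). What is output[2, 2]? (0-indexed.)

The receptive field on the input at this output position is [-4 / -6 / 8]. Elementwise product with the kernel and sum: -4·-1 + -6·1 + 8·1.

6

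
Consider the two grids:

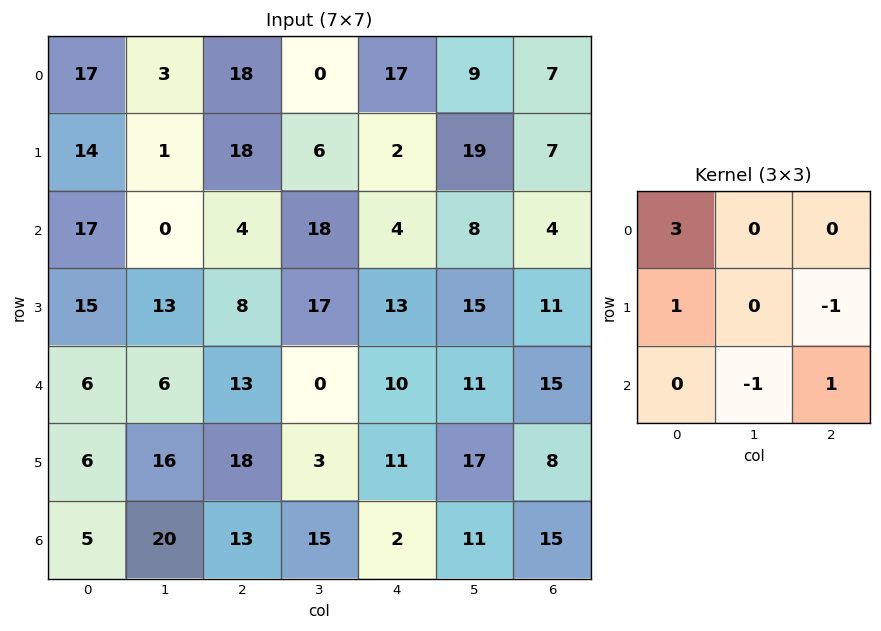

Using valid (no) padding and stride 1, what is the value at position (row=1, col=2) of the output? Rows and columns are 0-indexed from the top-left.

The receptive field on the input at this output position is [18 6 2 / 4 18 4 / 8 17 13]. Elementwise product with the kernel and sum: 18·3 + 4·1 + 4·-1 + 17·-1 + 13·1.

50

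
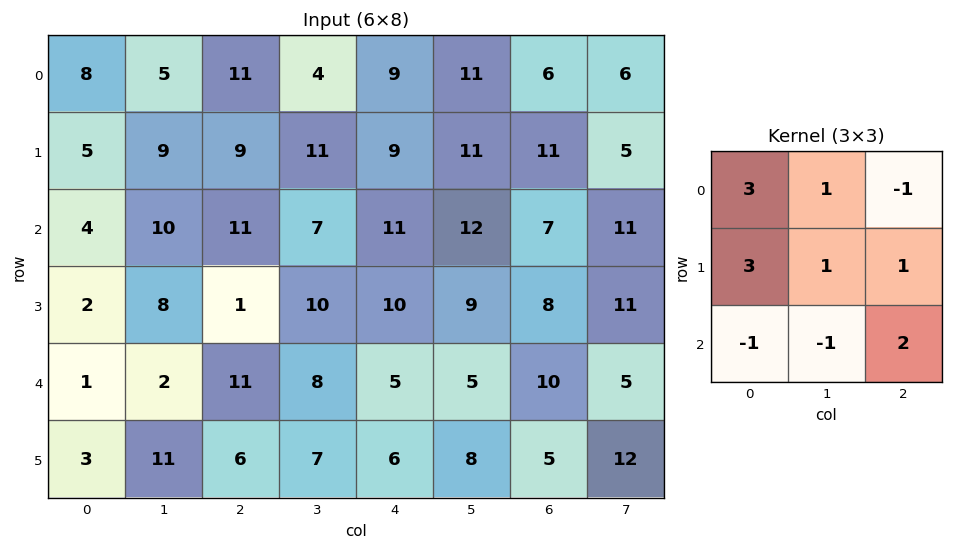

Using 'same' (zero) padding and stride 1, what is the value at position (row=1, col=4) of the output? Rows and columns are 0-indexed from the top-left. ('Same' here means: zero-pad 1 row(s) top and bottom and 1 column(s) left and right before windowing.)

The receptive field on the zero-padded input at this output position is [4 9 11 / 11 9 11 / 7 11 12]. Elementwise product with the kernel and sum: 4·3 + 9·1 + 11·-1 + 11·3 + 9·1 + 11·1 + 7·-1 + 11·-1 + 12·2.

69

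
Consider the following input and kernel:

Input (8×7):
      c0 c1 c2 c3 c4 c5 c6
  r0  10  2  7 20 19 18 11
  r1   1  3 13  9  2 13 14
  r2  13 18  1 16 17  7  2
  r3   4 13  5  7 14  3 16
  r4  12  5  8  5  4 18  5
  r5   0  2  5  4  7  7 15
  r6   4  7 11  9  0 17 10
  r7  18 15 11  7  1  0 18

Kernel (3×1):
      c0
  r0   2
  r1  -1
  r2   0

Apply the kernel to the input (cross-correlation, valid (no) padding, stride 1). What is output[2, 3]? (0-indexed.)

25

The receptive field on the input at this output position is [16 / 7 / 5]. Elementwise product with the kernel and sum: 16·2 + 7·-1.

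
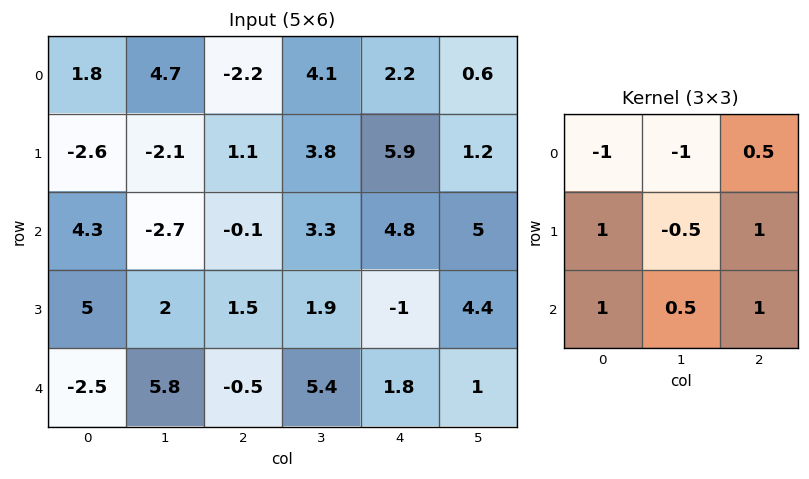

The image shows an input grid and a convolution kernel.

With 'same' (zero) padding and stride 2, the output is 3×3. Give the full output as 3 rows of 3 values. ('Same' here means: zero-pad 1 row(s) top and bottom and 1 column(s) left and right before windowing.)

0.4 12.15 11.55
1.2 8.2 2.6
3.05 8.9 6.8

Output[0,0]: The receptive field on the zero-padded input at this output position is [0 0 0 / 0 1.8 4.7 / 0 -2.6 -2.1]. Elementwise product with the kernel and sum: 0·-1 + 0·-1 + 0·0.5 + 0·1 + 1.8·-0.5 + 4.7·1 + 0·1 + -2.6·0.5 + -2.1·1.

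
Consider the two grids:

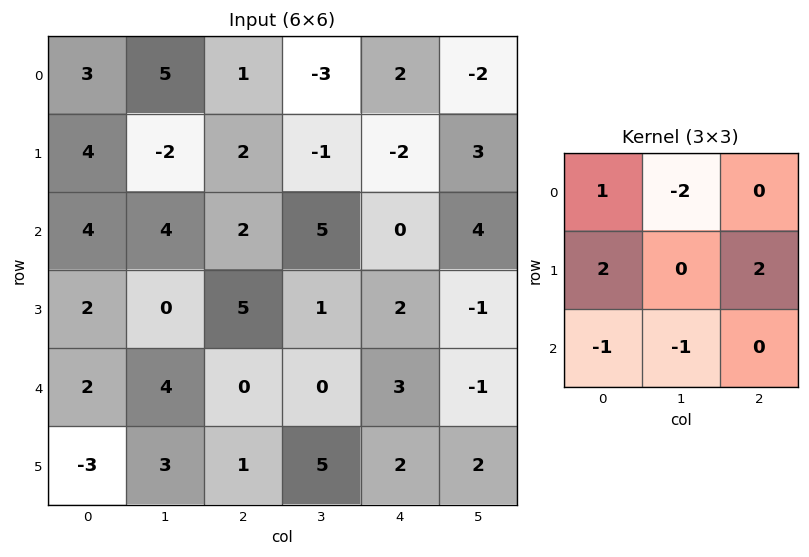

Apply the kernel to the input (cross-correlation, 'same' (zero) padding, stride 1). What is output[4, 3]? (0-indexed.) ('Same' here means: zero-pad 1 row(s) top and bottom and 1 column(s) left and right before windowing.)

3

The receptive field on the zero-padded input at this output position is [5 1 2 / 0 0 3 / 1 5 2]. Elementwise product with the kernel and sum: 5·1 + 1·-2 + 0·2 + 3·2 + 1·-1 + 5·-1.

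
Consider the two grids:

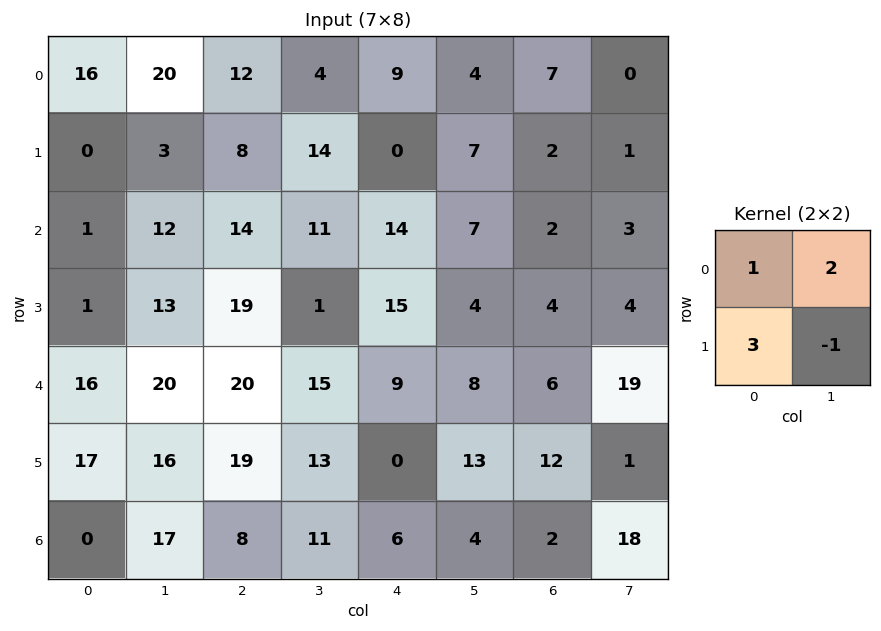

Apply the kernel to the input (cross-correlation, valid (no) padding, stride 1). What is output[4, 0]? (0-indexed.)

The receptive field on the input at this output position is [16 20 / 17 16]. Elementwise product with the kernel and sum: 16·1 + 20·2 + 17·3 + 16·-1.

91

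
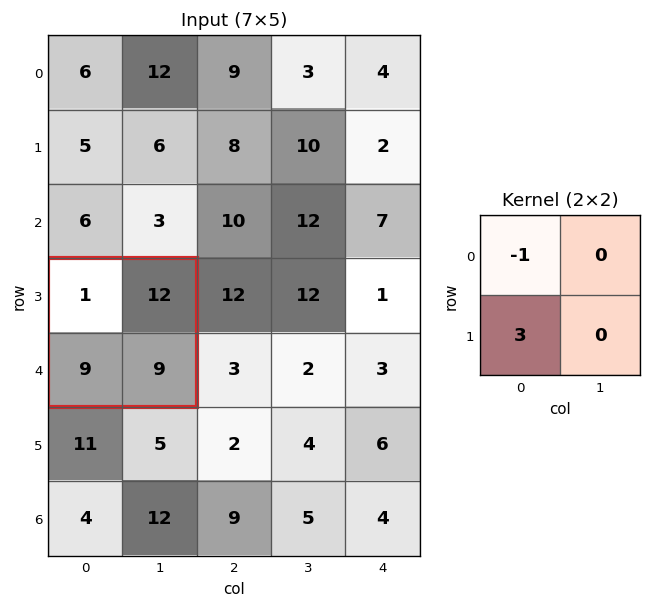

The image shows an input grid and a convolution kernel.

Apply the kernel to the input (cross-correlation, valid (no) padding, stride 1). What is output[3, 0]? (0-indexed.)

The receptive field on the input at this output position is [1 12 / 9 9]. Elementwise product with the kernel and sum: 1·-1 + 9·3.

26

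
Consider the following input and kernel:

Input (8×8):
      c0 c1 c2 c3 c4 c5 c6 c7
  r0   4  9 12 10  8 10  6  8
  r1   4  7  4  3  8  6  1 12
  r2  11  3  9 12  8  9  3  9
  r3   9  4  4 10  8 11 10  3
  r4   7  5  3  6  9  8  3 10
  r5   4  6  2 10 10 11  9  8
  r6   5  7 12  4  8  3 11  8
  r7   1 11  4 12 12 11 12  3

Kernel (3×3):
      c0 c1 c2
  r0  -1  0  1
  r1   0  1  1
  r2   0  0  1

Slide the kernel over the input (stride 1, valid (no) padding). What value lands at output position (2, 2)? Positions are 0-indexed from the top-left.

The receptive field on the input at this output position is [9 12 8 / 4 10 8 / 3 6 9]. Elementwise product with the kernel and sum: 9·-1 + 8·1 + 10·1 + 8·1 + 9·1.

26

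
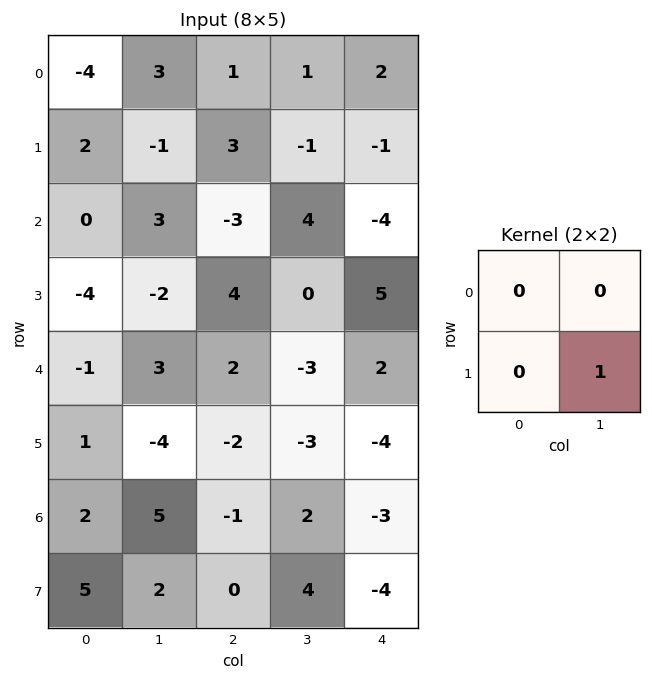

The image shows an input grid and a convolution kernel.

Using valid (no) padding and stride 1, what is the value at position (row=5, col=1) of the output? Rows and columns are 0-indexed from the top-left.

The receptive field on the input at this output position is [-4 -2 / 5 -1]. Elementwise product with the kernel and sum: -1·1.

-1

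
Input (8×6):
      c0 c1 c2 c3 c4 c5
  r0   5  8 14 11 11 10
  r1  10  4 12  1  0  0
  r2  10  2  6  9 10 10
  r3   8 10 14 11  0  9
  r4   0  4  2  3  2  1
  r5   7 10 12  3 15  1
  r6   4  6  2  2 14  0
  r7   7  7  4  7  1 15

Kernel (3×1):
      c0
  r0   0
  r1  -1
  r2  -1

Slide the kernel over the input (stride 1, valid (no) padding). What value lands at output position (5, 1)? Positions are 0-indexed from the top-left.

The receptive field on the input at this output position is [10 / 6 / 7]. Elementwise product with the kernel and sum: 6·-1 + 7·-1.

-13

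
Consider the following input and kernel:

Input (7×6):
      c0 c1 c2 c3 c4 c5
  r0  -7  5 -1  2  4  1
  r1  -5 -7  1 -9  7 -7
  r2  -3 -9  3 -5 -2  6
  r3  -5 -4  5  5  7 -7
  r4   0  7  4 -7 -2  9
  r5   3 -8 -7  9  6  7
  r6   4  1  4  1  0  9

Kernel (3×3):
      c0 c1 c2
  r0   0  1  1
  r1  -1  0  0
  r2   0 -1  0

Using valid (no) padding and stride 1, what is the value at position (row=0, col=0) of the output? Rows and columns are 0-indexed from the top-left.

18

The receptive field on the input at this output position is [-7 5 -1 / -5 -7 1 / -3 -9 3]. Elementwise product with the kernel and sum: 5·1 + -1·1 + -5·-1 + -9·-1.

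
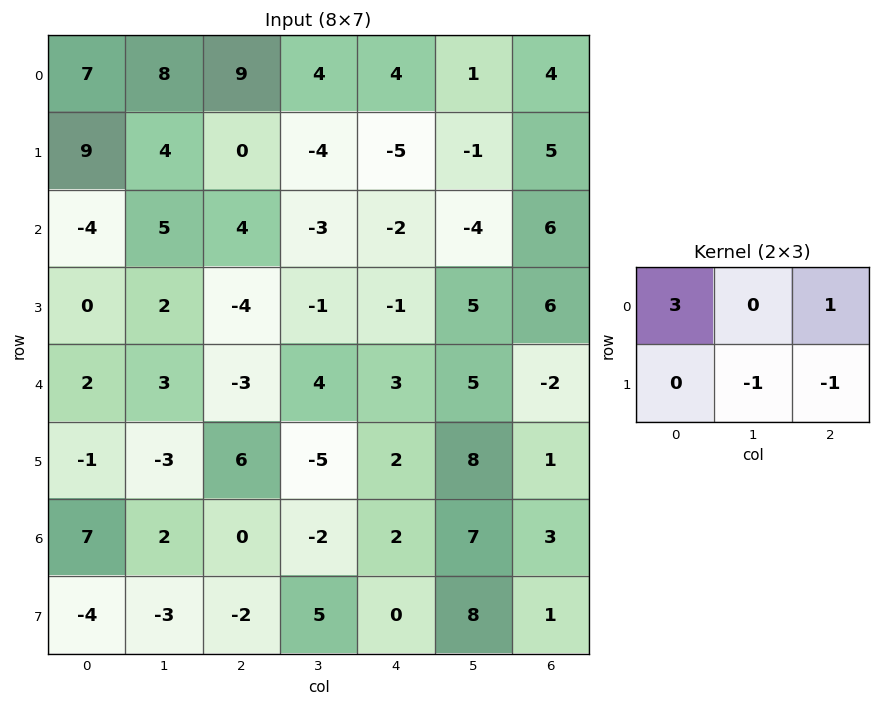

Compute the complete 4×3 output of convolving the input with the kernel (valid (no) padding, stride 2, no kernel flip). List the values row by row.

Output[0,0]: The receptive field on the input at this output position is [7 8 9 / 9 4 0]. Elementwise product with the kernel and sum: 7·3 + 9·1 + 4·-1 + 0·-1.

26 40 12
-6 12 -11
0 -3 -2
26 -3 0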